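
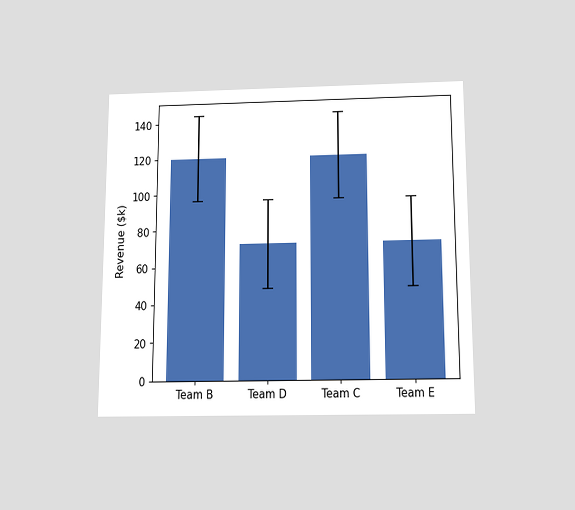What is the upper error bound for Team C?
The chart is viewed slightly from below. The Team C bar's upper whisker reaches $144k.

$144k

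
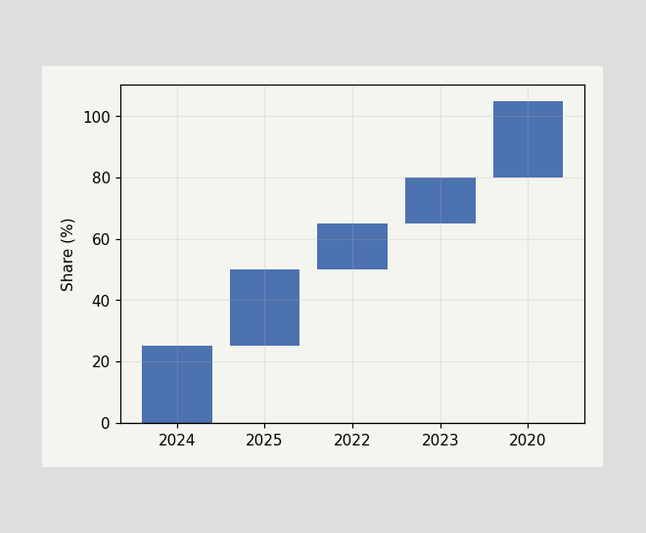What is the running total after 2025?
50%

After 2025 the running total reaches 50%.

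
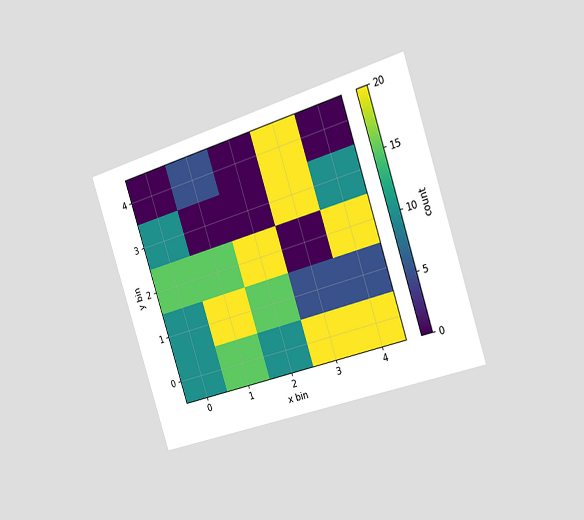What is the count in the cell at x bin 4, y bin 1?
The chart is tilted about 18° counter-clockwise and viewed slightly from the right. Matching the cell (4, 1) against the colorbar gives 5.

5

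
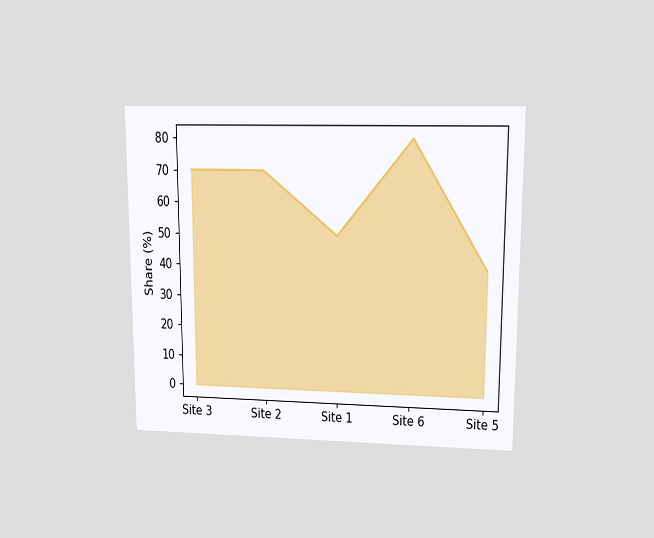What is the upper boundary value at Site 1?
The chart is viewed at a slight angle. At Site 1 the upper boundary is at 50%.

50%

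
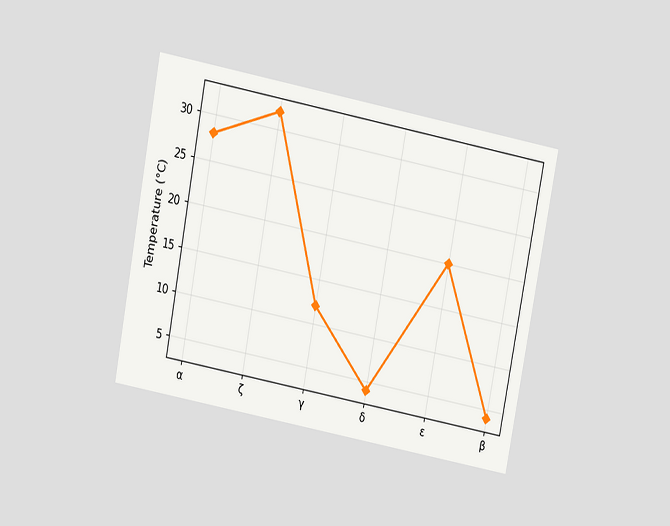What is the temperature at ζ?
The chart is tilted about 11° clockwise and viewed slightly from above. At ζ, the line is at 32°C.

32°C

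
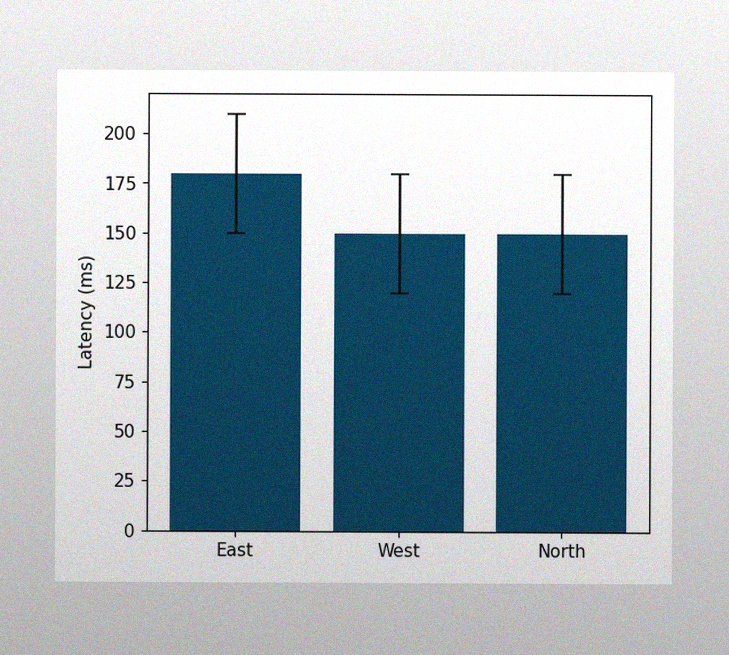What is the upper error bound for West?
180ms

The image has some photo noise and uneven lighting. The West bar's upper whisker reaches 180ms.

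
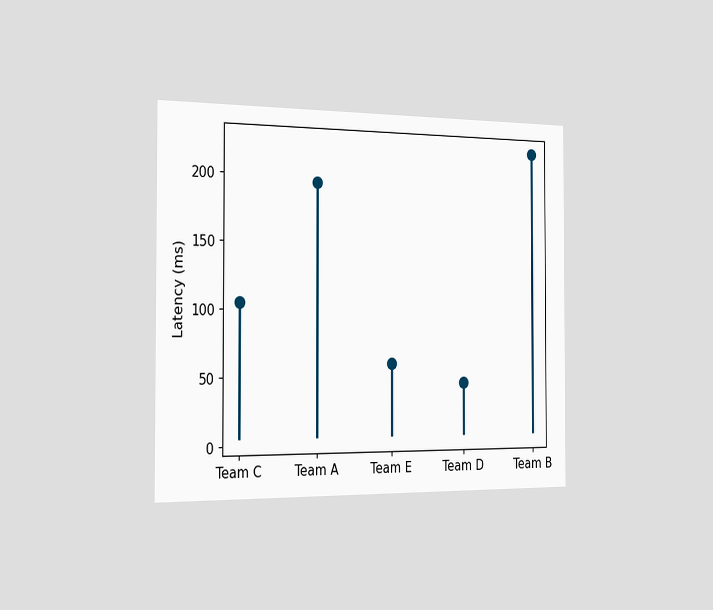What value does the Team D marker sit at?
45ms

The chart is viewed slightly from the left. The Team D marker sits at 45ms.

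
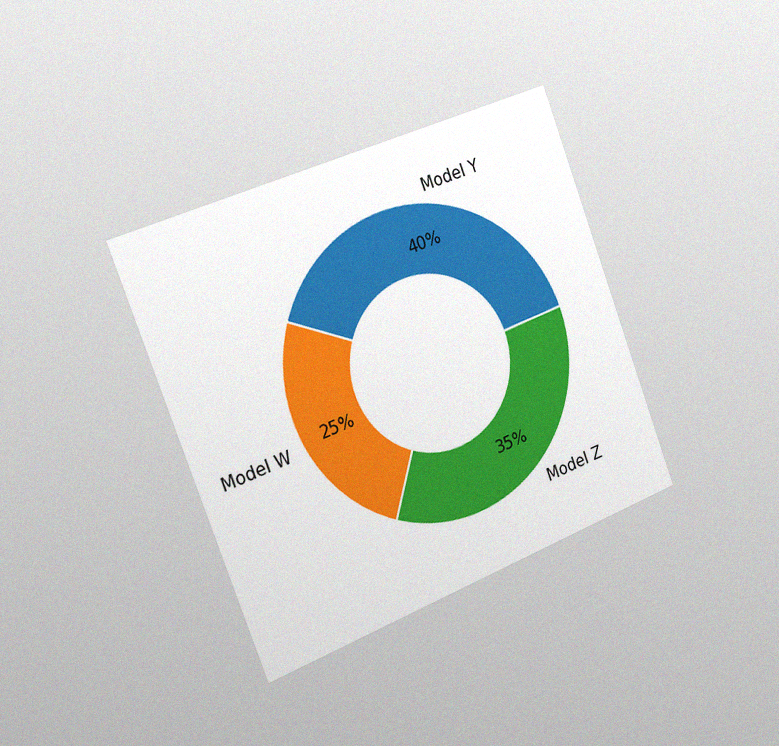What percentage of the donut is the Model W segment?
The chart is tilted about 21° counter-clockwise and viewed slightly from the left, with some photo noise. The Model W segment takes up 25% of the ring.

25%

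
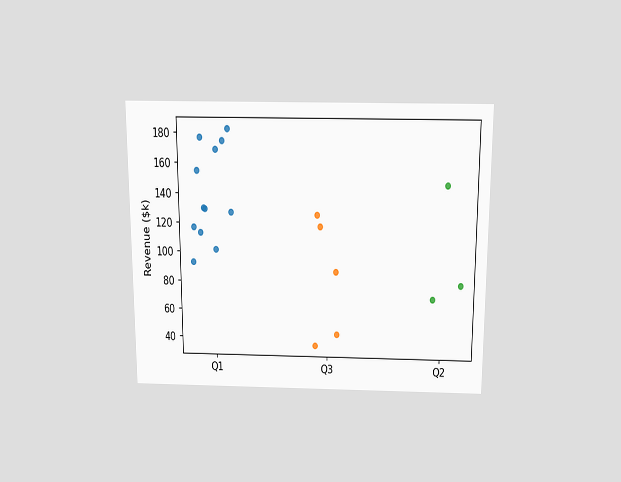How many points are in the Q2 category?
3

The chart is viewed slightly from above. Counting the markers in the Q2 column gives 3.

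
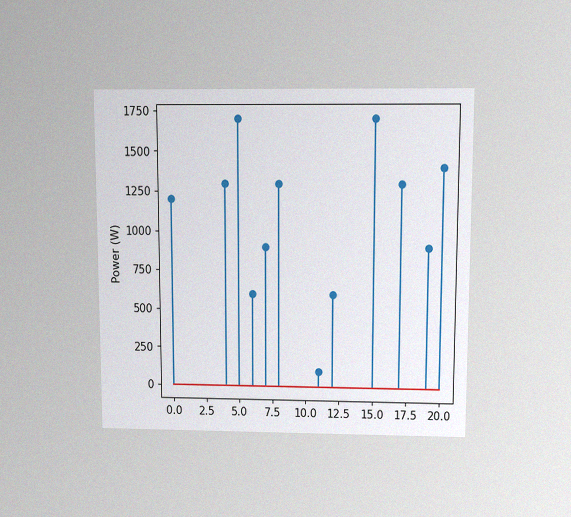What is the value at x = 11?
100W

The chart is viewed slightly from above, with some photo noise. The stem at x=11 reaches 100W.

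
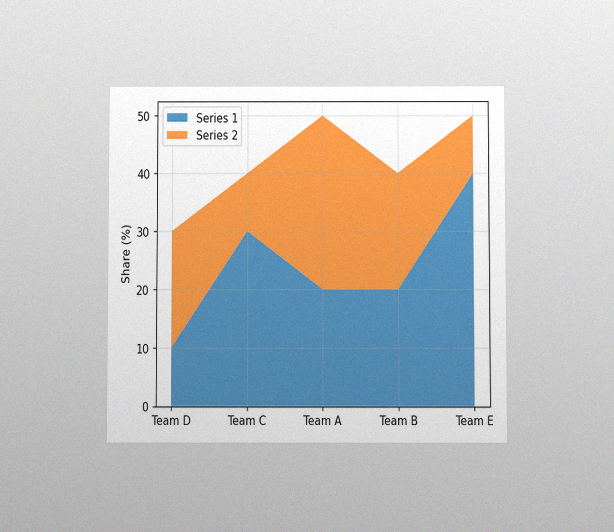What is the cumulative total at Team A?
50%

The chart is viewed at a slight angle, with some photo noise. The stacked total at Team A reaches 50%.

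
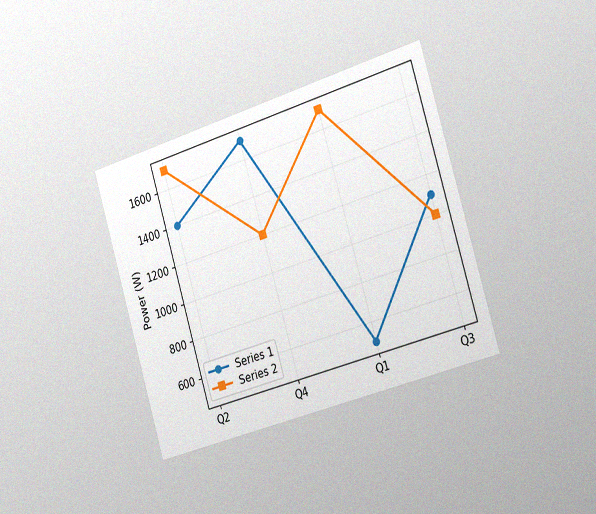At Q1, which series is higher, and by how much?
The chart is tilted about 17° counter-clockwise and viewed slightly from the right, with some photo noise. At Q1, Series 2 sits above the other line by 1200W.

Series 2, by 1200W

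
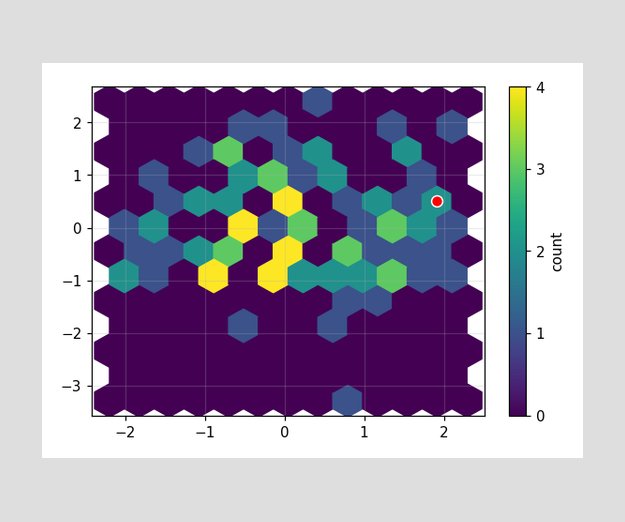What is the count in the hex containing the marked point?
The marked hex reads 2 on the colorbar.

2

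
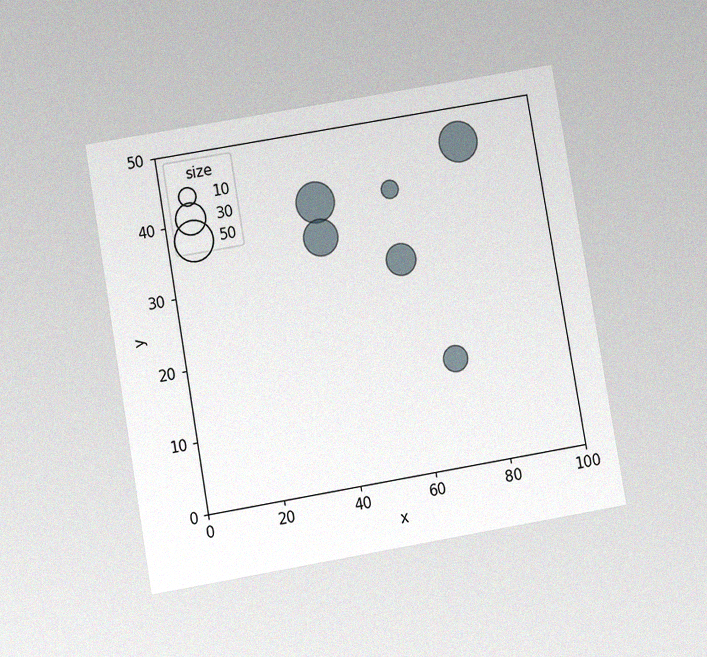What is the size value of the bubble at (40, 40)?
The chart is tilted about 10° counter-clockwise and viewed at a slight angle, with some photo noise. Matching the bubble at (40, 40) against the size legend gives 50.

50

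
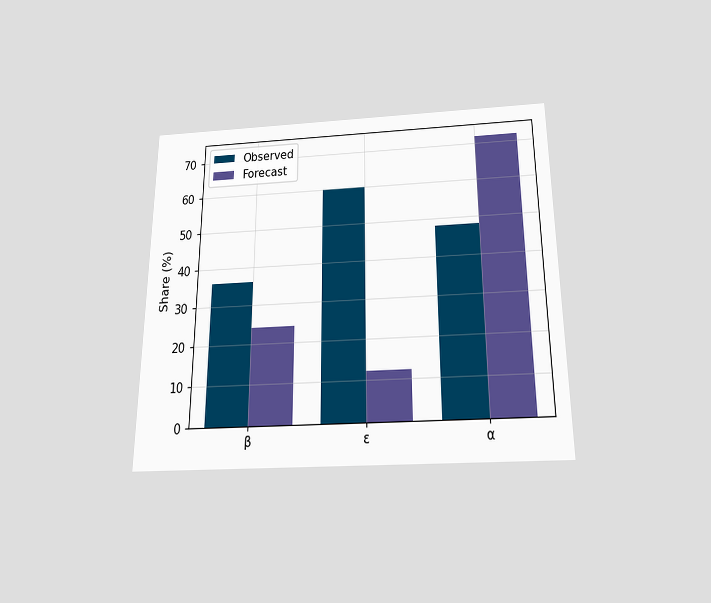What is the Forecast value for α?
The chart is viewed slightly from below. The Forecast bar at α reaches 72% on the y-axis.

72%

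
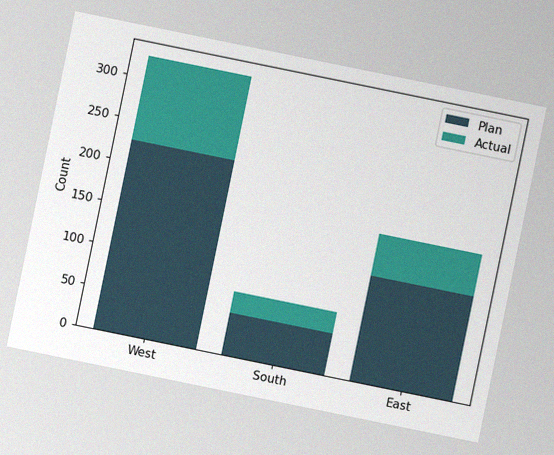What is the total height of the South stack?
75

The chart is tilted about 12° clockwise, with some photo noise. The South stack's top reaches 75 on the y-axis.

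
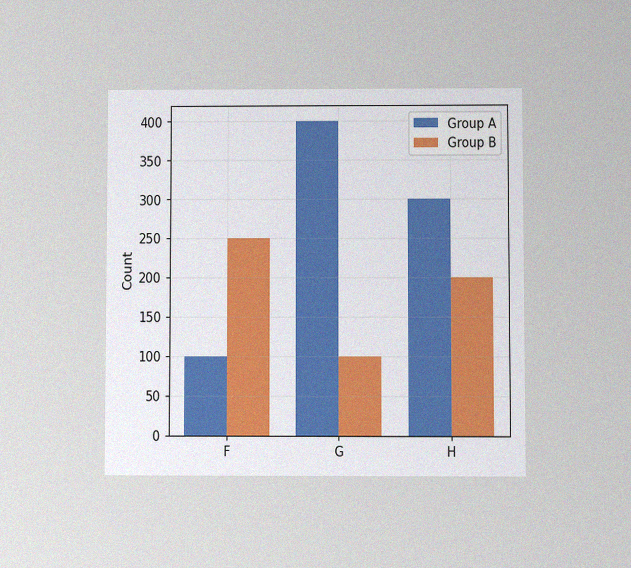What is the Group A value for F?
100

The chart is viewed at a slight angle, with some photo noise. The Group A bar at F reaches 100 on the y-axis.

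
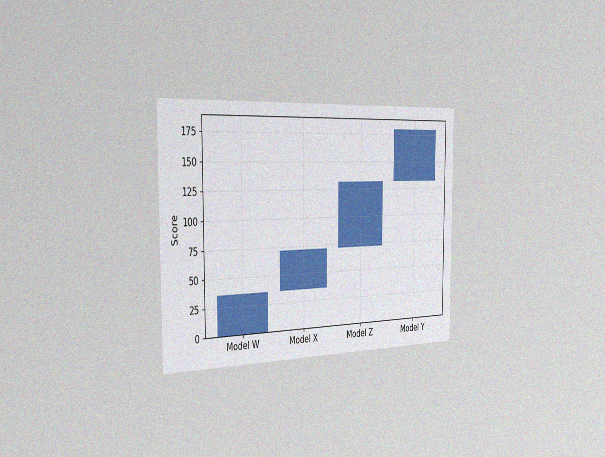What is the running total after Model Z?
132

The chart is viewed slightly from the left, with some photo noise. After Model Z the running total reaches 132.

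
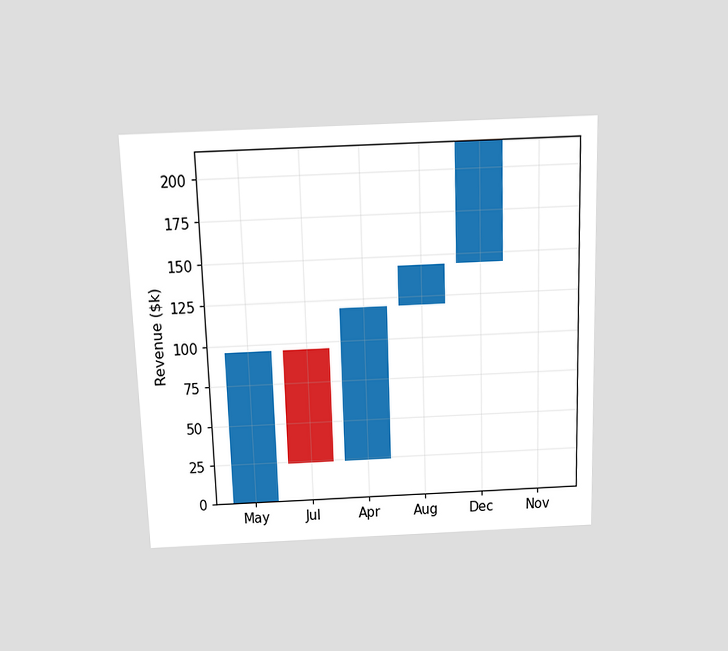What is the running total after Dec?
The chart is viewed slightly from above. After Dec the running total reaches $216k.

$216k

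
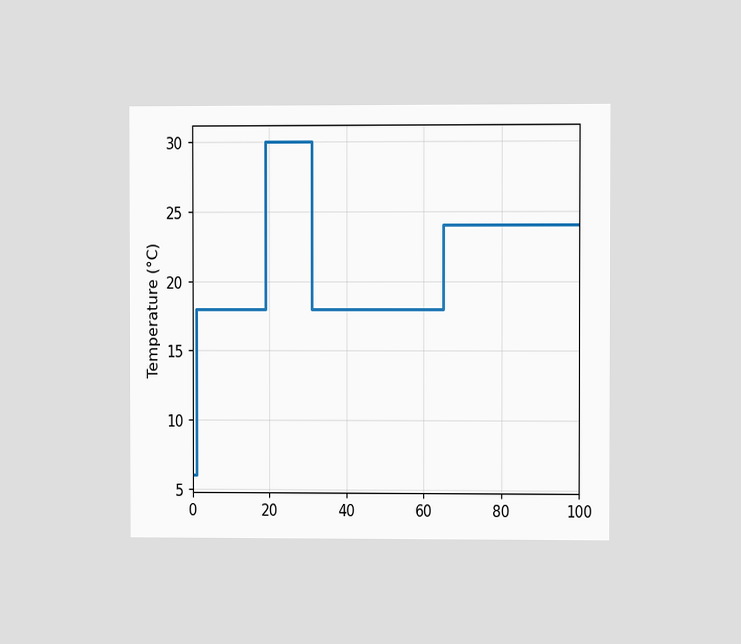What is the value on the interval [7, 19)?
The chart is viewed at a slight angle. On [7, 19) the step sits at 18°C.

18°C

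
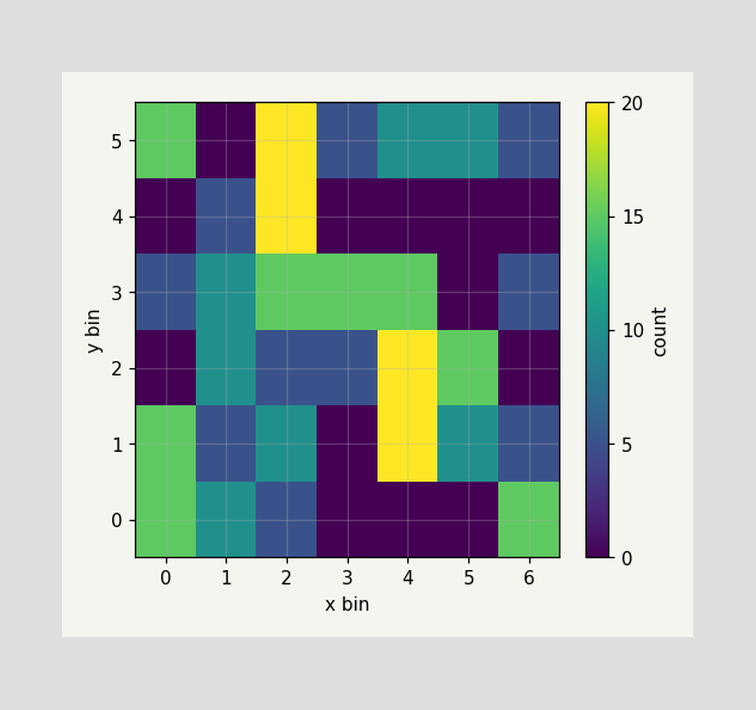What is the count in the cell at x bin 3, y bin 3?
15

Matching the cell (3, 3) against the colorbar gives 15.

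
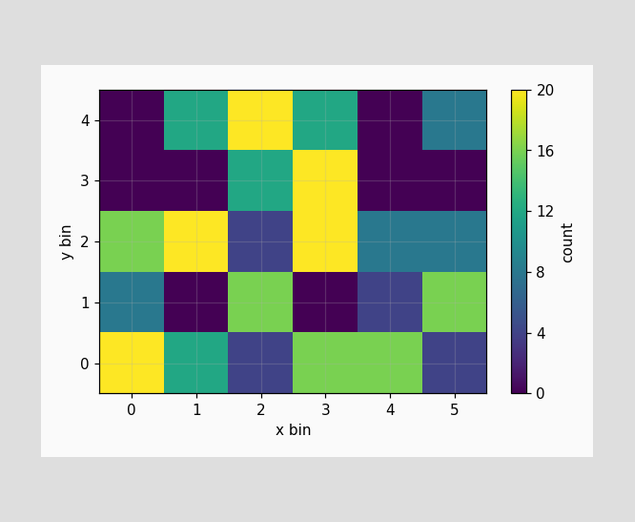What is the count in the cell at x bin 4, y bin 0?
16

Matching the cell (4, 0) against the colorbar gives 16.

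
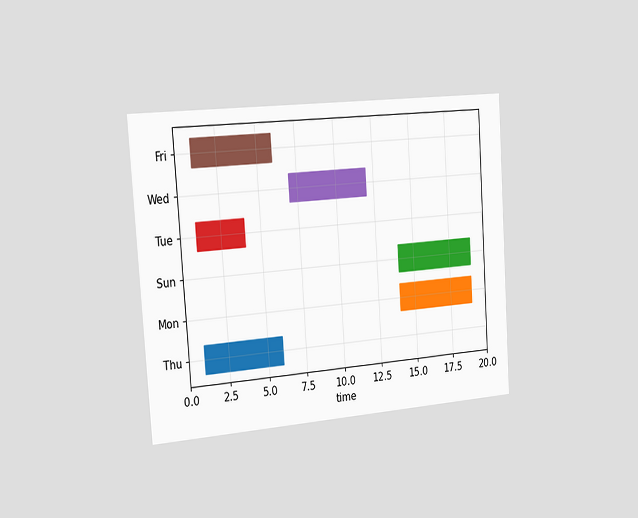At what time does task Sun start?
14

The chart is tilted about 4° counter-clockwise and viewed slightly from the left. The Sun bar begins at t=14.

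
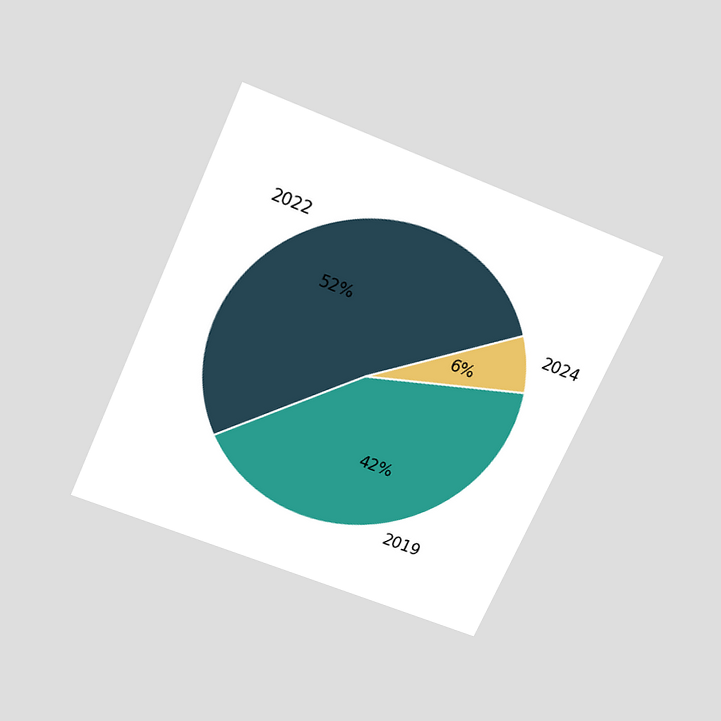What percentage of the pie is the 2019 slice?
The chart is tilted about 24° clockwise and viewed slightly from above. The 2019 slice takes up 42% of the pie.

42%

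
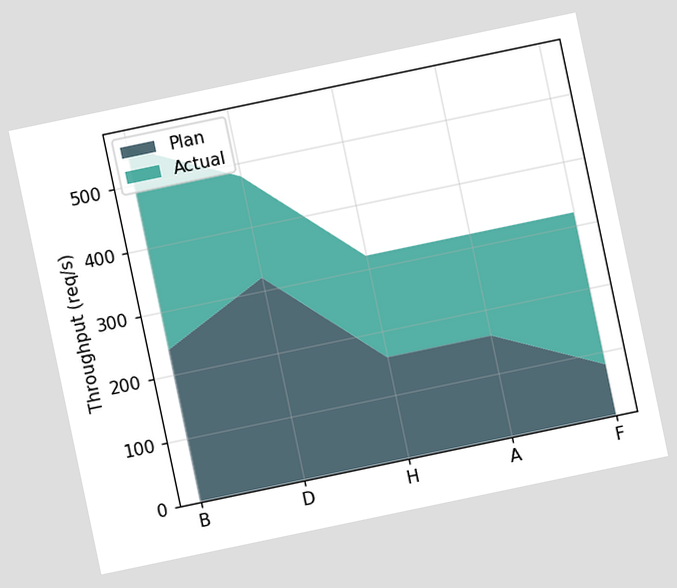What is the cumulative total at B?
The chart is tilted about 12° counter-clockwise. The stacked total at B reaches 560req/s.

560req/s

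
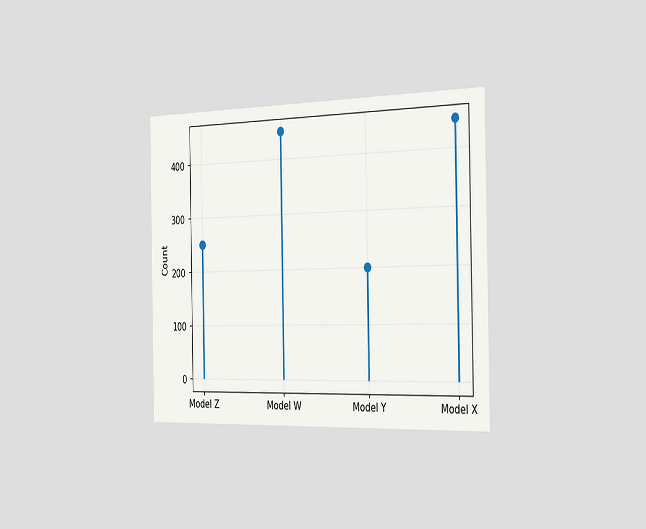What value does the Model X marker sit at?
The chart is viewed slightly from the right. The Model X marker sits at 450.

450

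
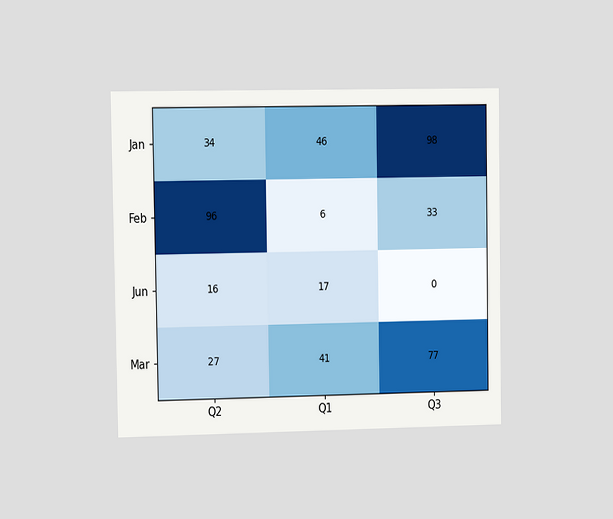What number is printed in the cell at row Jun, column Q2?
The chart is viewed at a slight angle. The (Jun, Q2) cell reads 16.

16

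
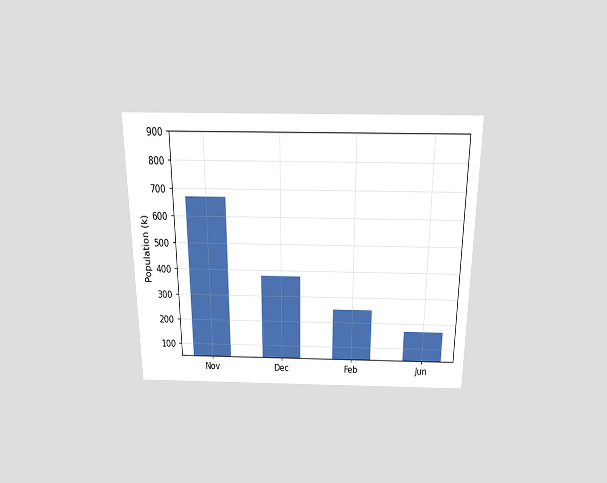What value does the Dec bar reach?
378k

The chart is viewed slightly from above. Reading along the chart's y-axis, the Dec bar reaches 378k.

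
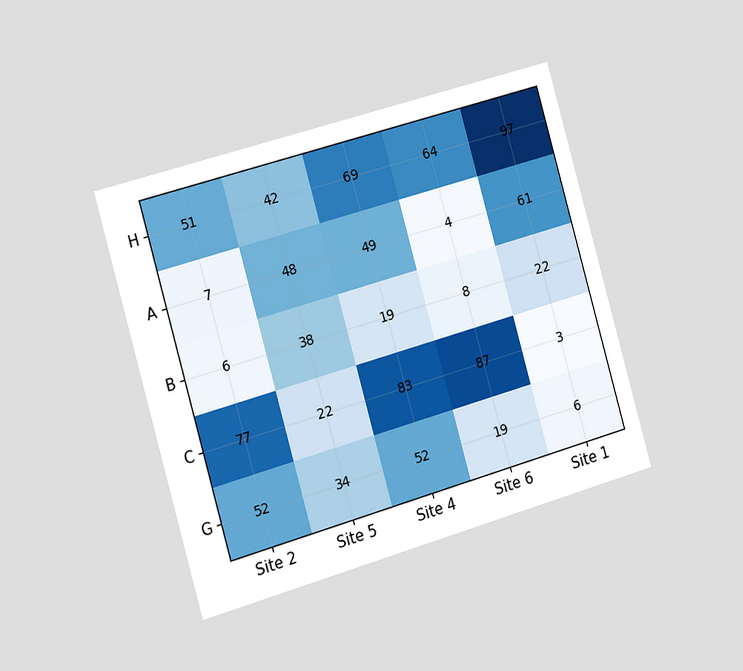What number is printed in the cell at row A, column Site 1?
The chart is tilted about 16° counter-clockwise and viewed slightly from the left. The (A, Site 1) cell reads 61.

61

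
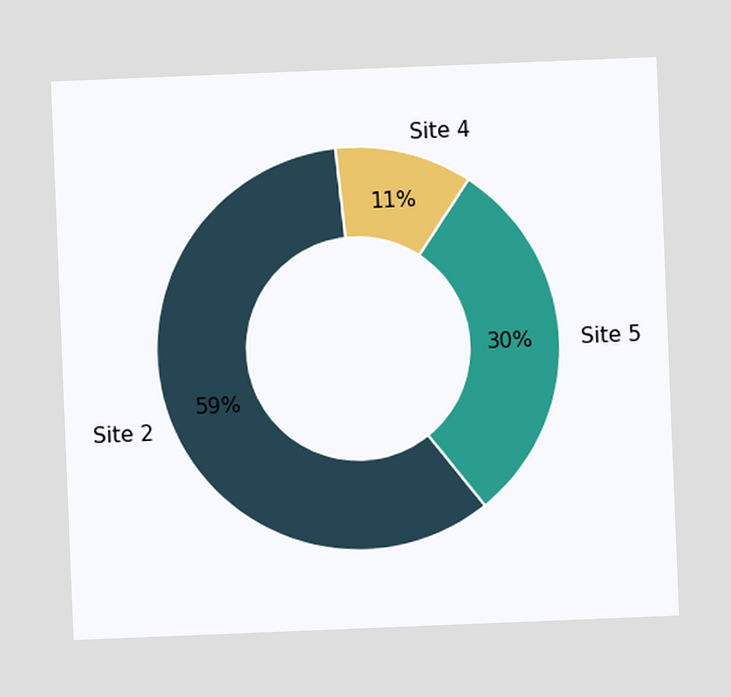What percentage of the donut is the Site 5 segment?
30%

The chart is tilted about 2° counter-clockwise. The Site 5 segment takes up 30% of the ring.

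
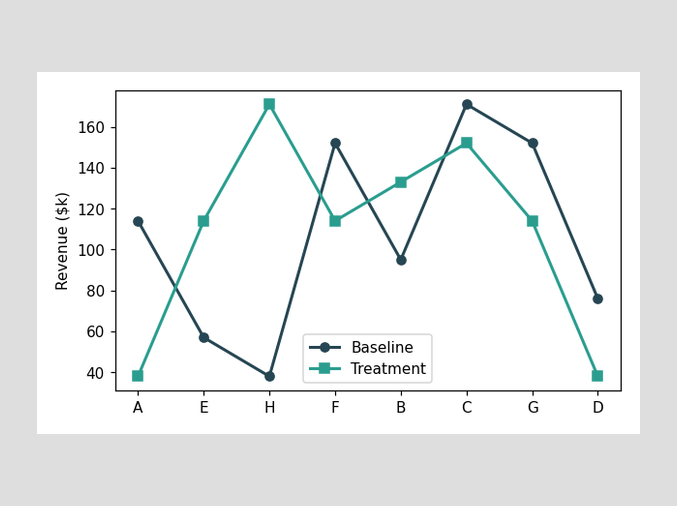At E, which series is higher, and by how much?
At E, Treatment sits above the other line by $57k.

Treatment, by $57k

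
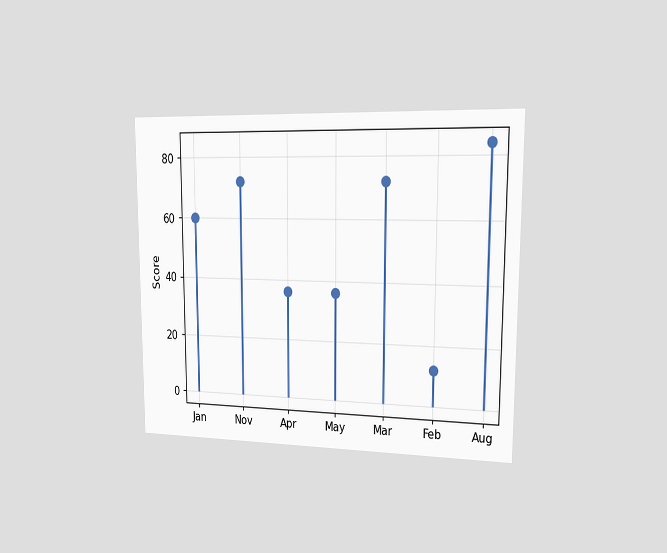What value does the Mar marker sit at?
The chart is viewed slightly from the right. The Mar marker sits at 72.

72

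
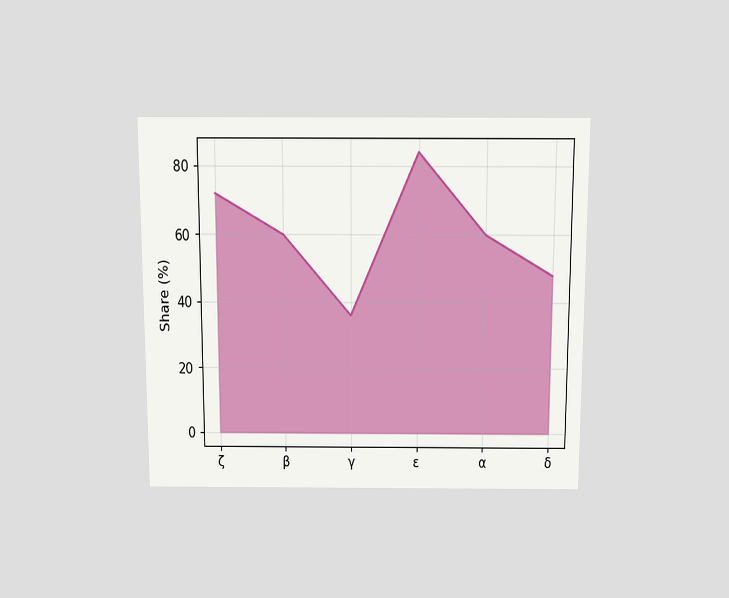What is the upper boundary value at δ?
The chart is viewed slightly from above. At δ the upper boundary is at 48%.

48%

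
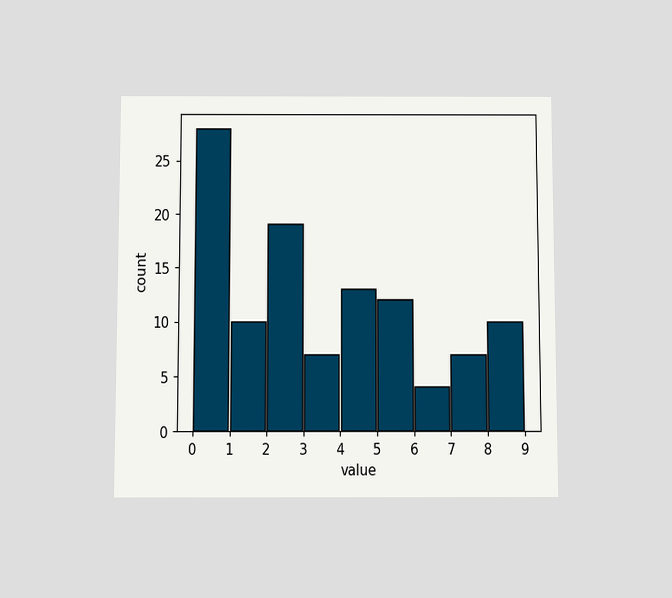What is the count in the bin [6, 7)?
4

The chart is viewed at a slight angle. The [6, 7) bin has height 4.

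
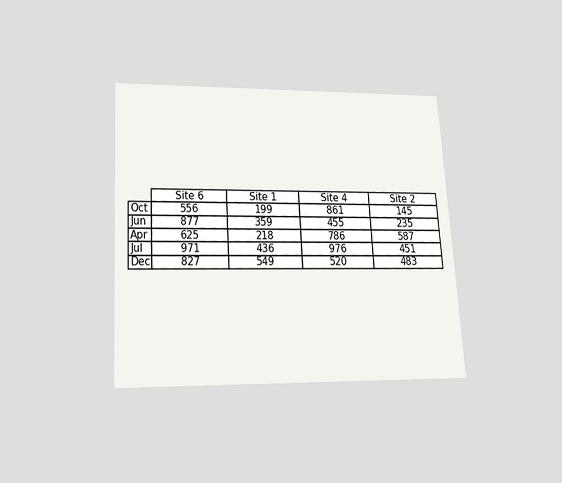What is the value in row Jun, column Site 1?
The chart is tilted about 3° counter-clockwise and viewed slightly from below. The (Jun, Site 1) cell reads 359.

359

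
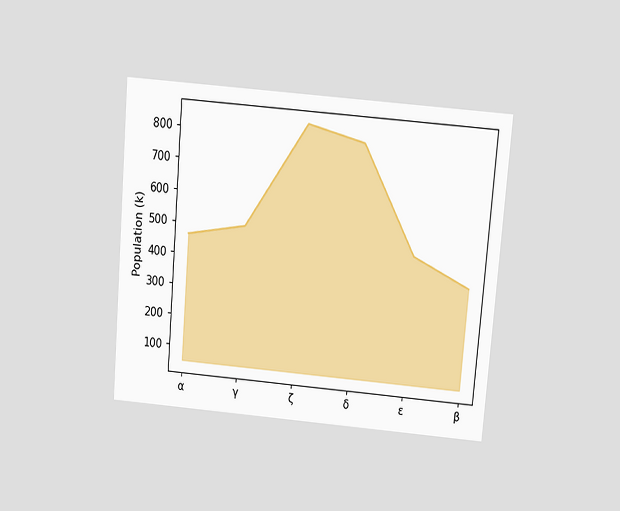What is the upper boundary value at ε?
The chart is tilted about 5° clockwise and viewed at a slight angle. At ε the upper boundary is at 462k.

462k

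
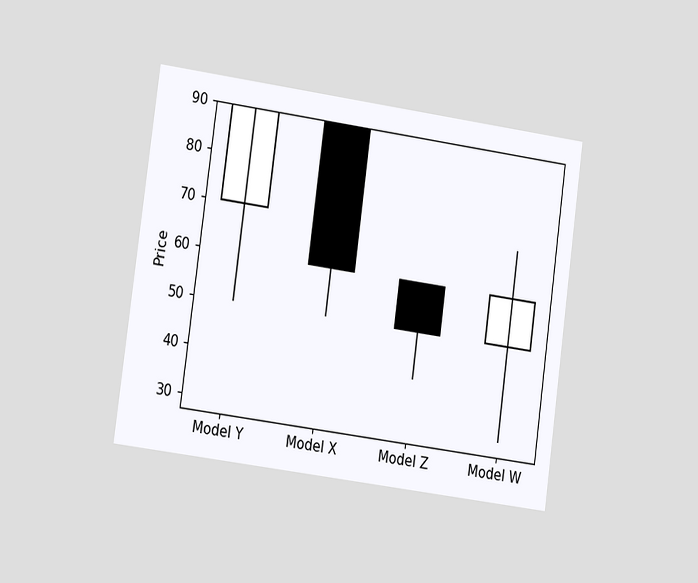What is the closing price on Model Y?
90

The chart is tilted about 8° clockwise and viewed slightly from the left. The Model Y candle closes at 90.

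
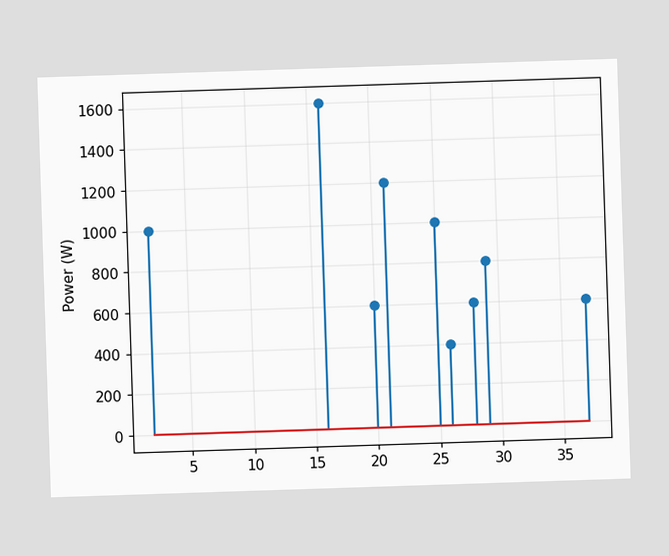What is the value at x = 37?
The stem at x=37 reaches 600W.

600W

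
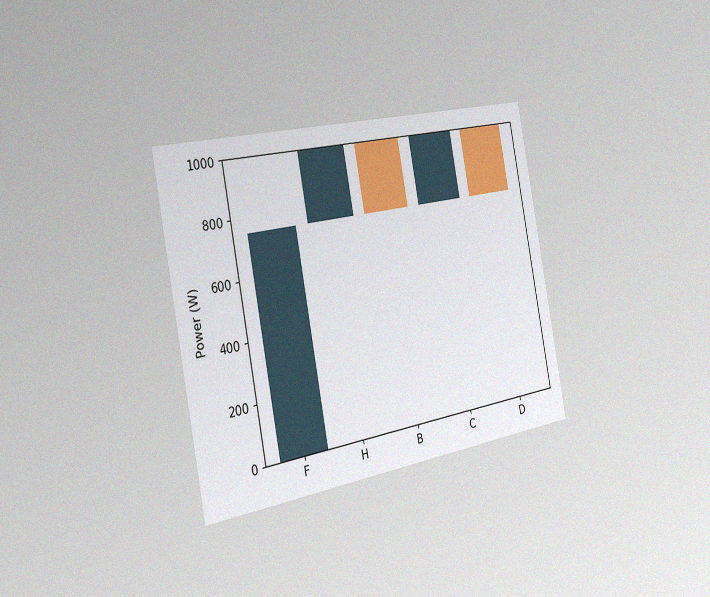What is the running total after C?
The chart is tilted about 11° counter-clockwise and viewed slightly from the left, with some photo noise. After C the running total reaches 1000W.

1000W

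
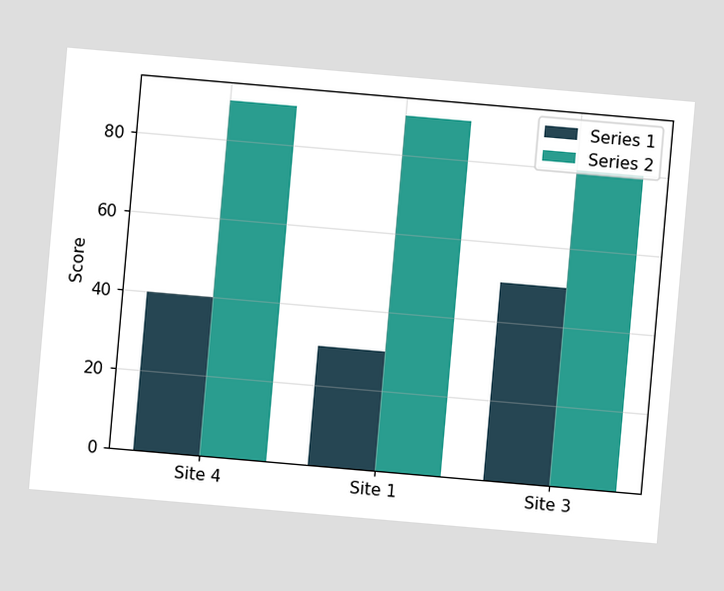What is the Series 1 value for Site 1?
30

The chart is tilted about 5° clockwise. The Series 1 bar at Site 1 reaches 30 on the y-axis.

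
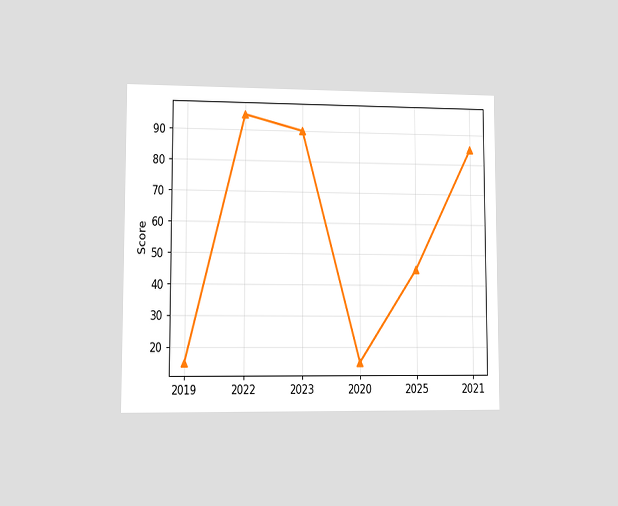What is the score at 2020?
The chart is viewed at a slight angle. At 2020, the line is at 15.

15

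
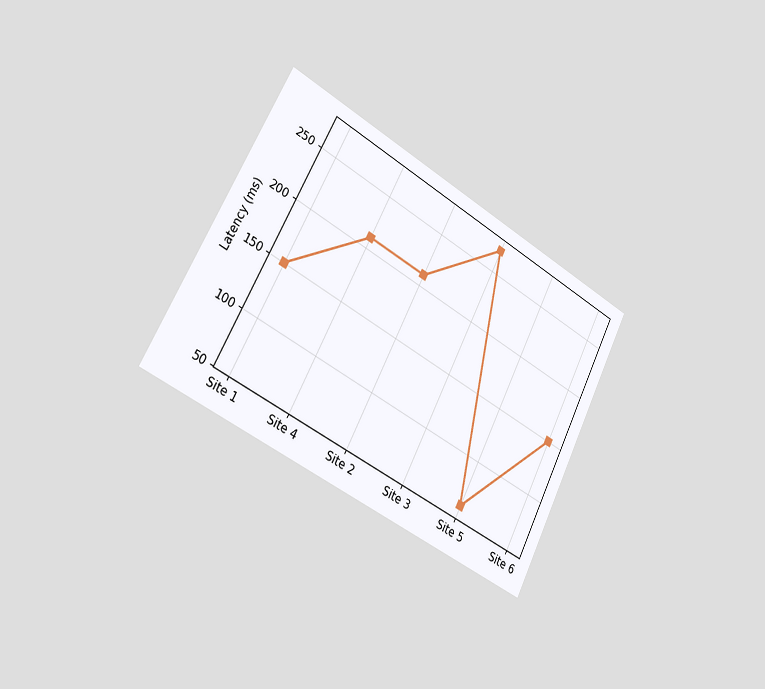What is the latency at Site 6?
150ms

The chart is tilted about 27° clockwise and viewed slightly from the left. At Site 6, the line is at 150ms.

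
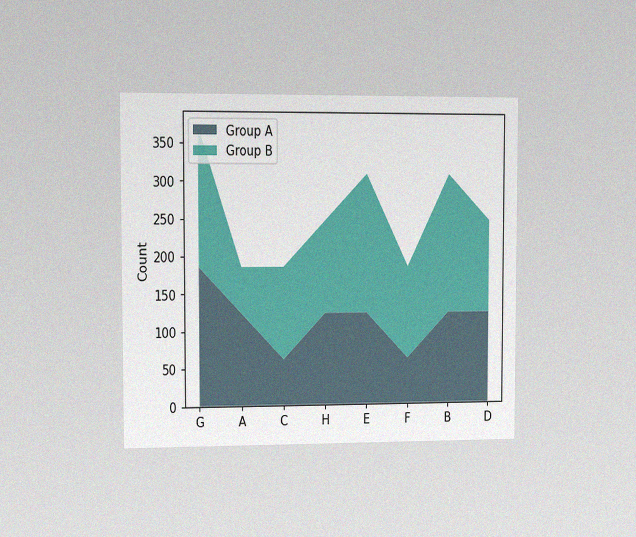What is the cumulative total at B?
310

The chart is viewed slightly from the left, with some photo noise. The stacked total at B reaches 310.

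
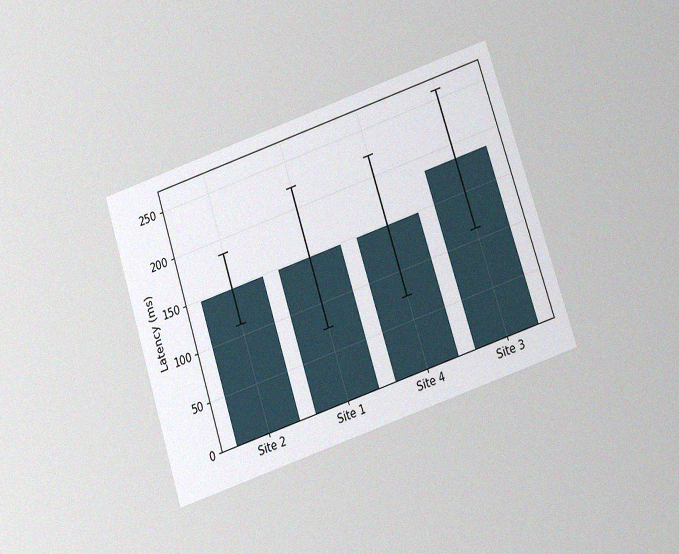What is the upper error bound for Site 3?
259ms

The chart is tilted about 18° counter-clockwise and viewed slightly from below, with some photo noise. The Site 3 bar's upper whisker reaches 259ms.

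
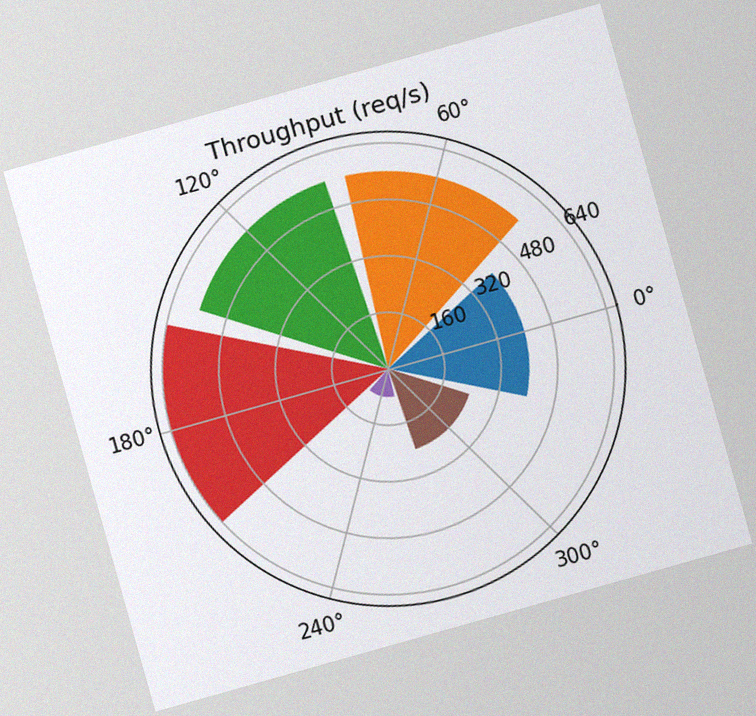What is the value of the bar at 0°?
The chart is tilted about 16° counter-clockwise, with some photo noise. The bar at 0° reaches 400req/s on the radial axis.

400req/s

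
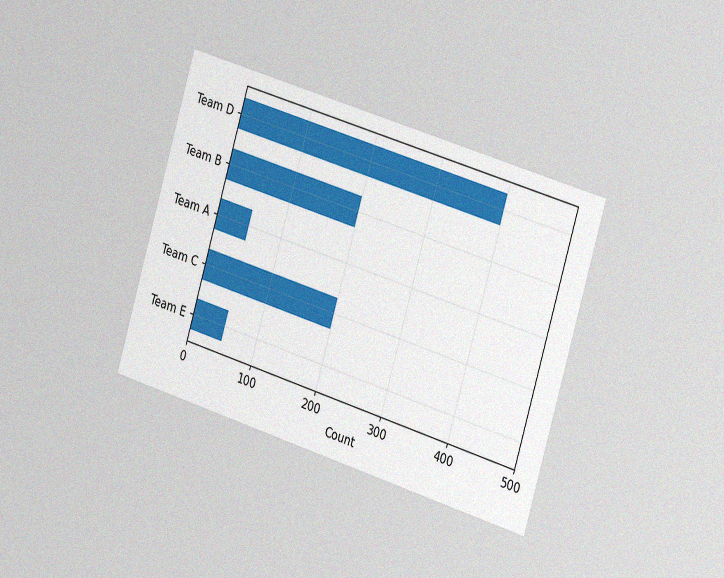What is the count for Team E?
The chart is tilted about 17° clockwise and viewed slightly from the right, with some photo noise. Reading along the chart's x-axis, the Team E bar reaches 50.

50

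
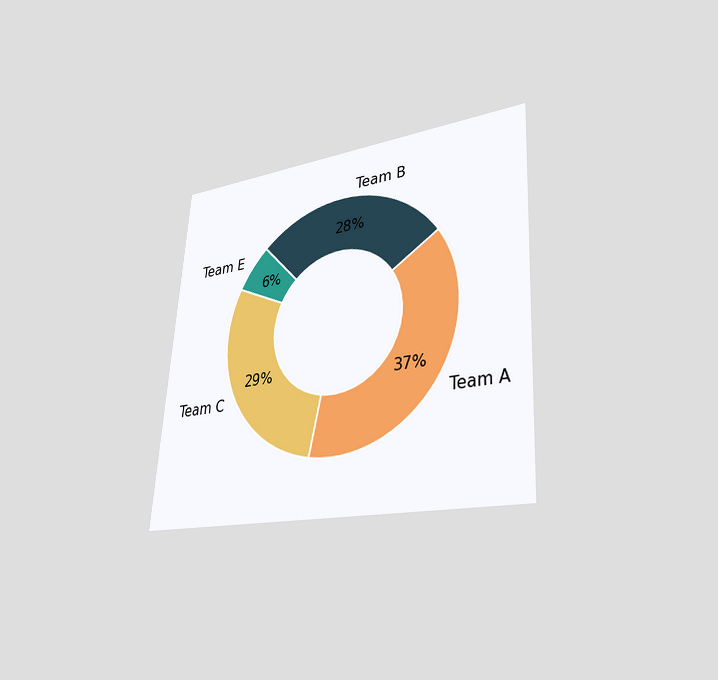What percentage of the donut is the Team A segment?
37%

The chart is tilted about 4° clockwise and viewed at a slight angle. The Team A segment takes up 37% of the ring.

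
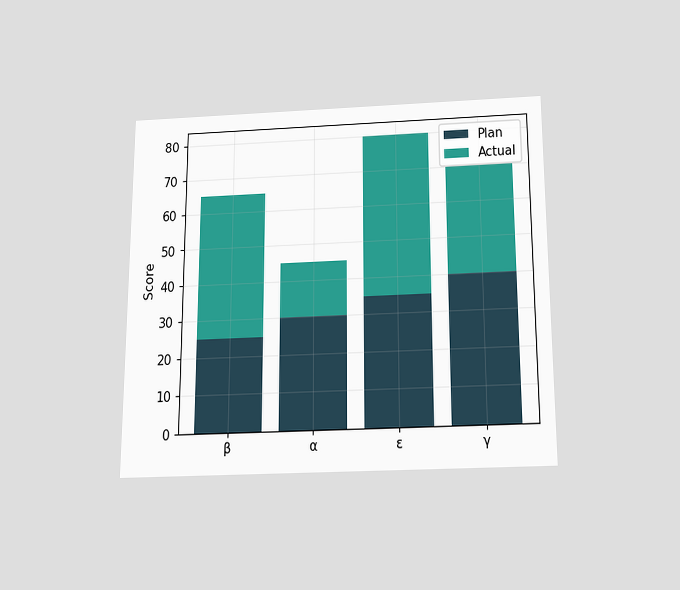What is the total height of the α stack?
The chart is viewed slightly from below. The α stack's top reaches 45 on the y-axis.

45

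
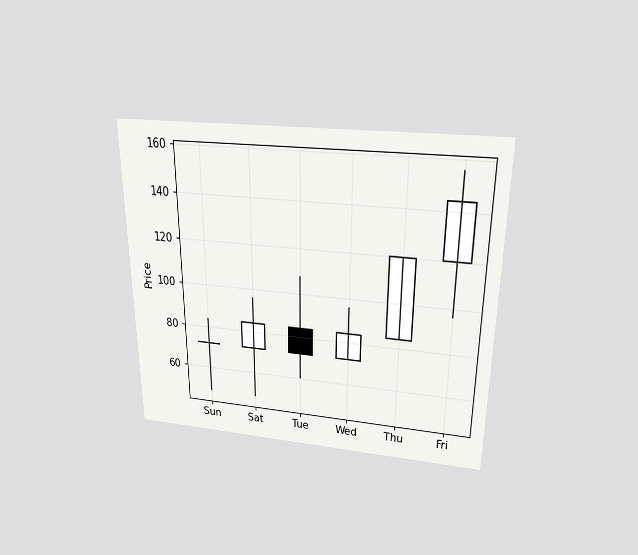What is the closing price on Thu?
120

The chart is viewed slightly from above. The Thu candle closes at 120.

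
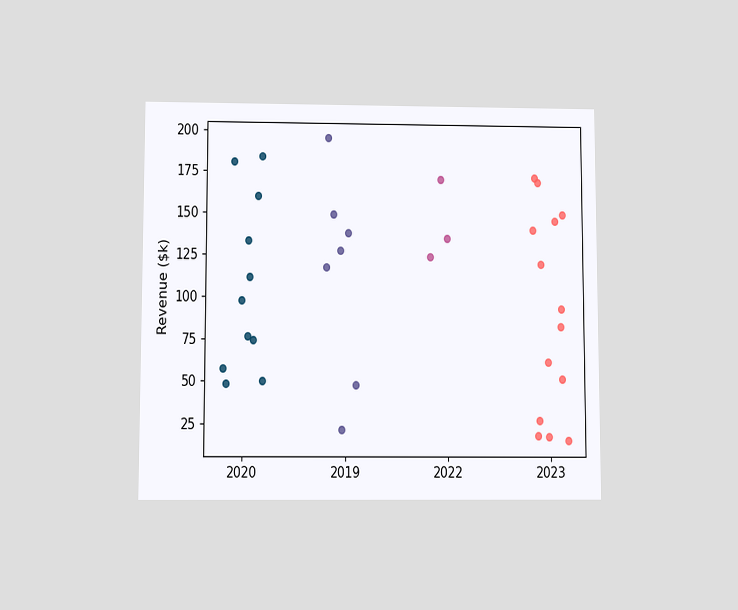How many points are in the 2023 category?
14

The chart is viewed slightly from below. Counting the markers in the 2023 column gives 14.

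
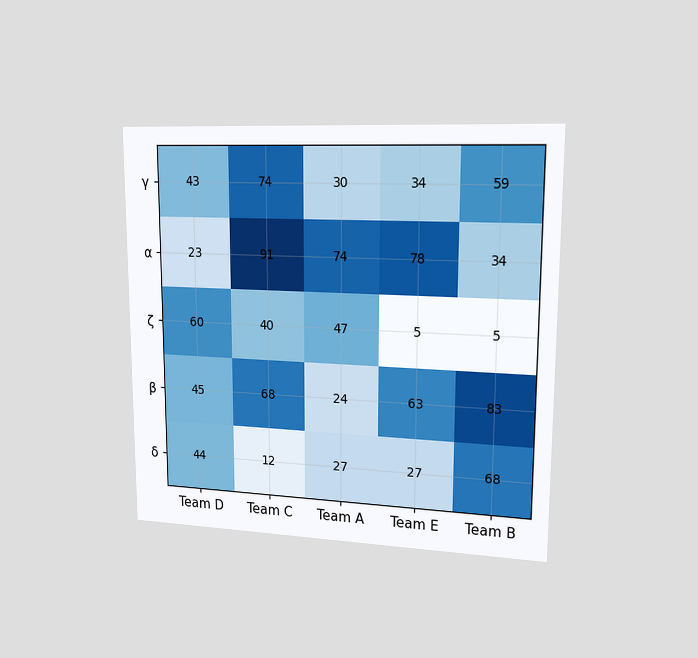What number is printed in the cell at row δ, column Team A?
27

The chart is viewed slightly from the right. The (δ, Team A) cell reads 27.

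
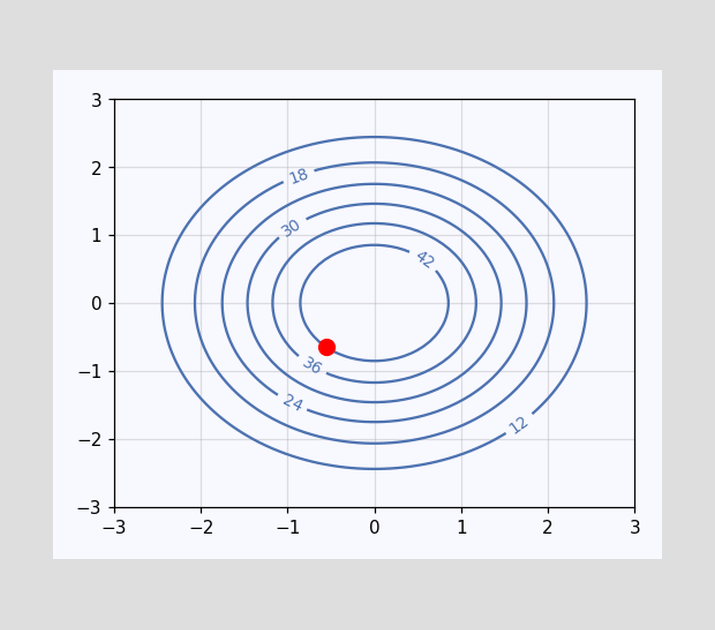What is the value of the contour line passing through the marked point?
The marked point sits on the contour labelled 42.

42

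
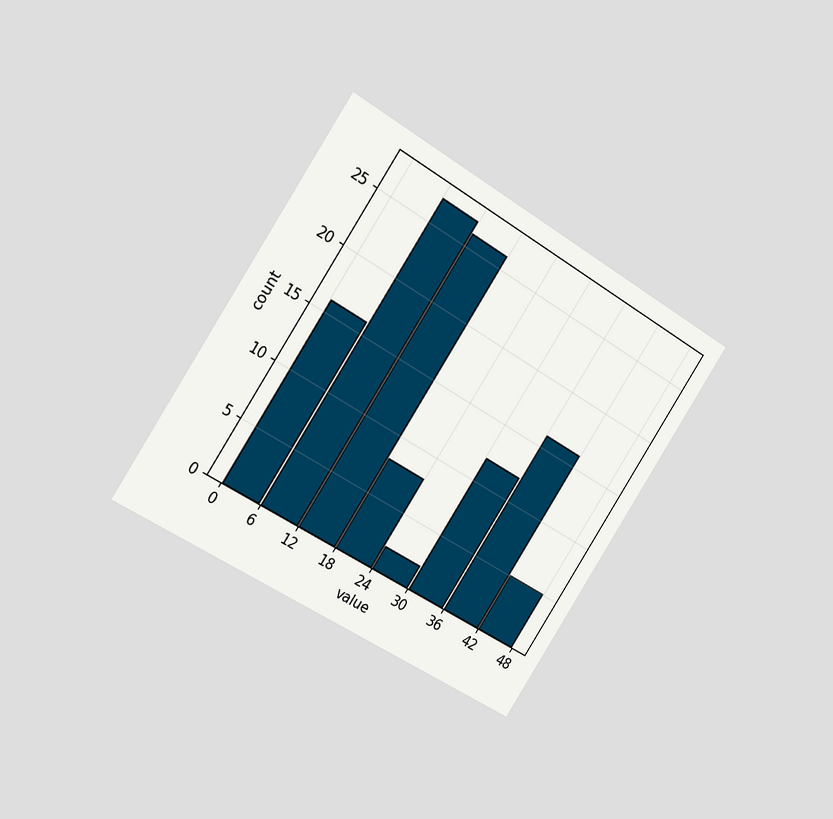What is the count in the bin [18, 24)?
The chart is tilted about 33° clockwise and viewed slightly from the left. The [18, 24) bin has height 8.

8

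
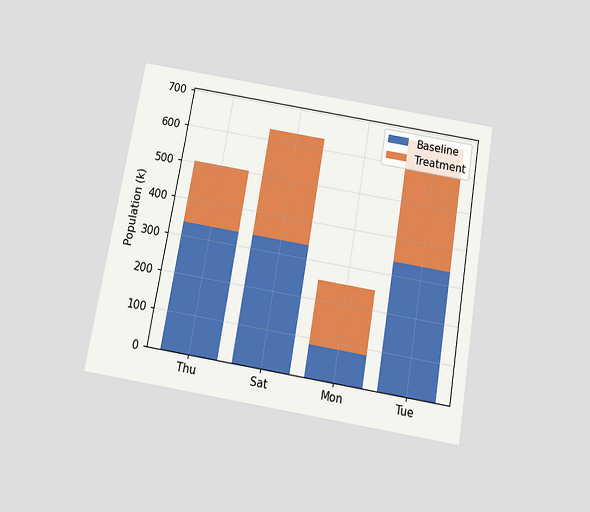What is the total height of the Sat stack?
630k

The chart is tilted about 10° clockwise and viewed slightly from below. The Sat stack's top reaches 630k on the y-axis.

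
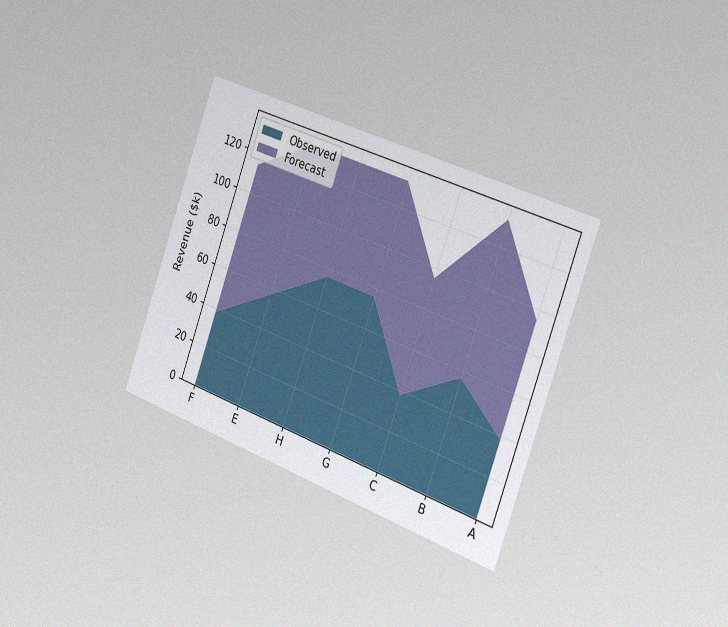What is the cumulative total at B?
The chart is tilted about 20° clockwise and viewed slightly from the right, with some photo noise. The stacked total at B reaches $133k.

$133k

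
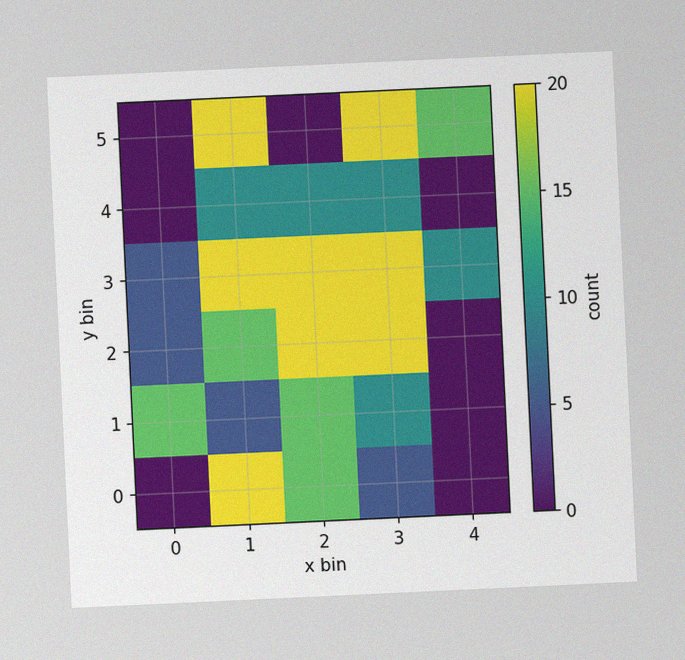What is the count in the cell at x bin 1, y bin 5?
The chart is tilted about 3° counter-clockwise, with some photo noise. Matching the cell (1, 5) against the colorbar gives 20.

20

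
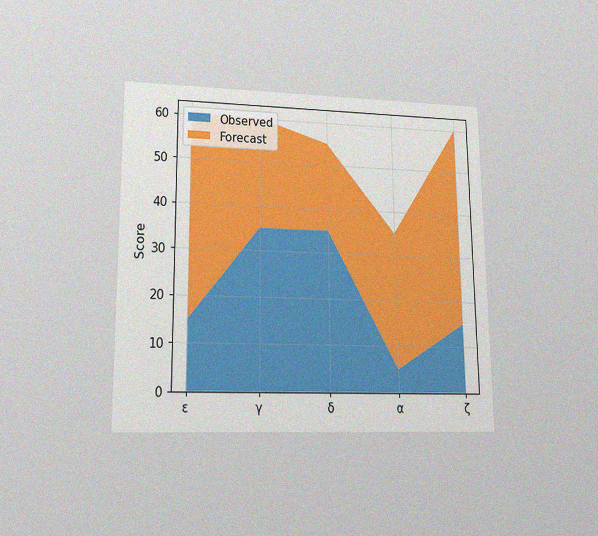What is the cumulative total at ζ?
The chart is viewed at a slight angle, with some photo noise. The stacked total at ζ reaches 60.

60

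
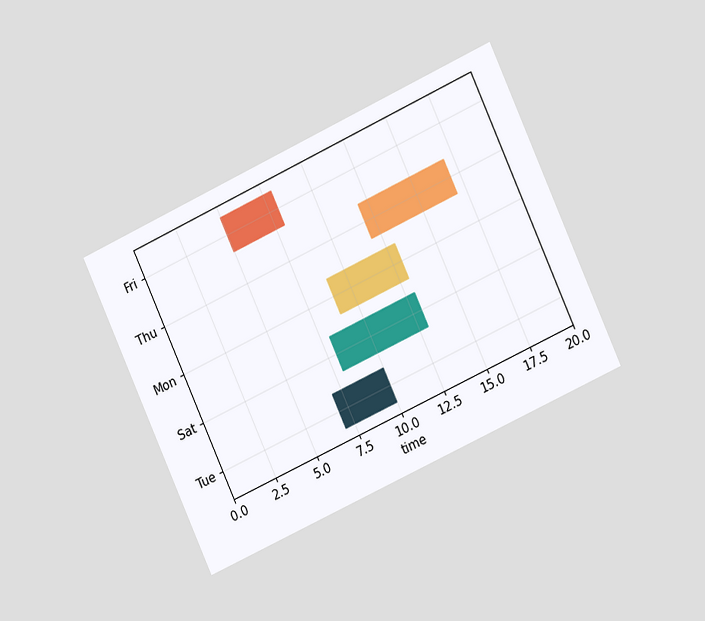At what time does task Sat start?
The chart is tilted about 25° counter-clockwise and viewed at a slight angle. The Sat bar begins at t=8.

8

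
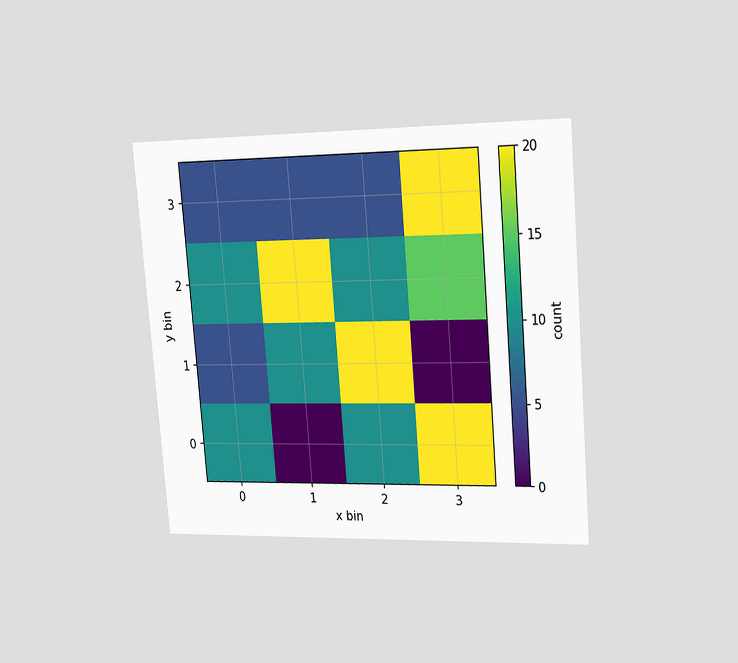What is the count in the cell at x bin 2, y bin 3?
5

The chart is tilted about 5° counter-clockwise and viewed slightly from the right. Matching the cell (2, 3) against the colorbar gives 5.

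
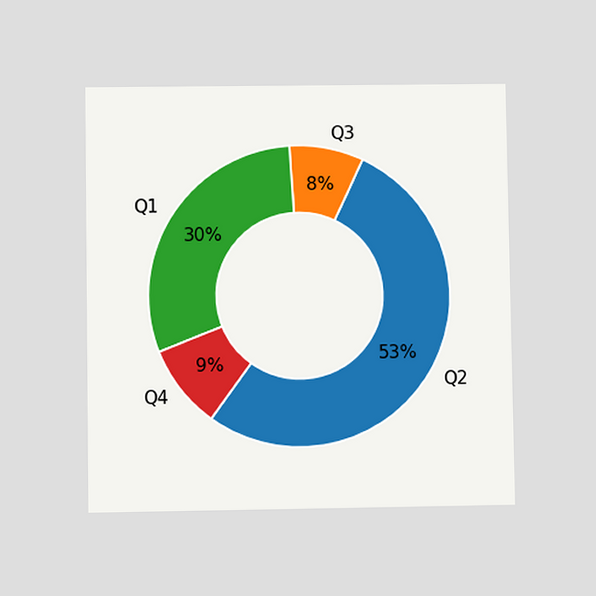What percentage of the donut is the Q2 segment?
The chart is viewed at a slight angle. The Q2 segment takes up 53% of the ring.

53%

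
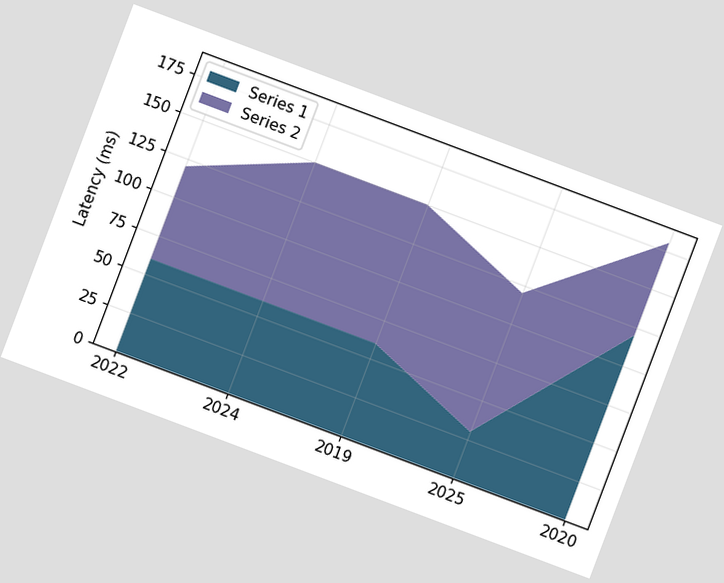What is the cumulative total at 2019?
The chart is tilted about 21° clockwise. The stacked total at 2019 reaches 150ms.

150ms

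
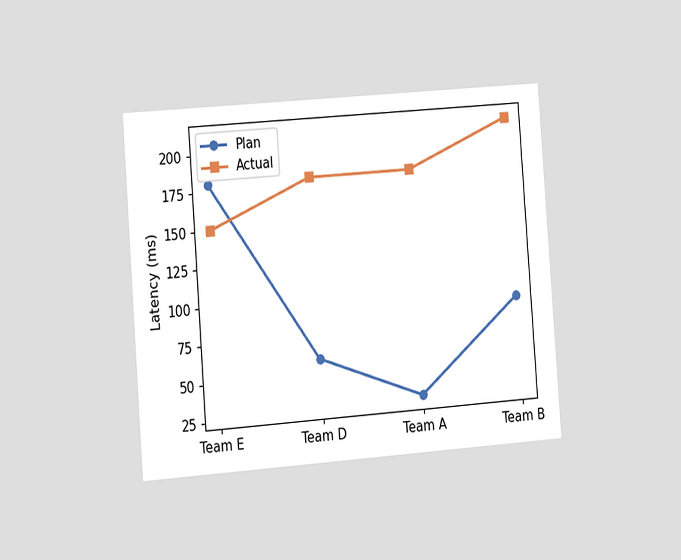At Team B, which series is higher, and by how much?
The chart is tilted about 4° counter-clockwise and viewed slightly from the left. At Team B, Actual sits above the other line by 120ms.

Actual, by 120ms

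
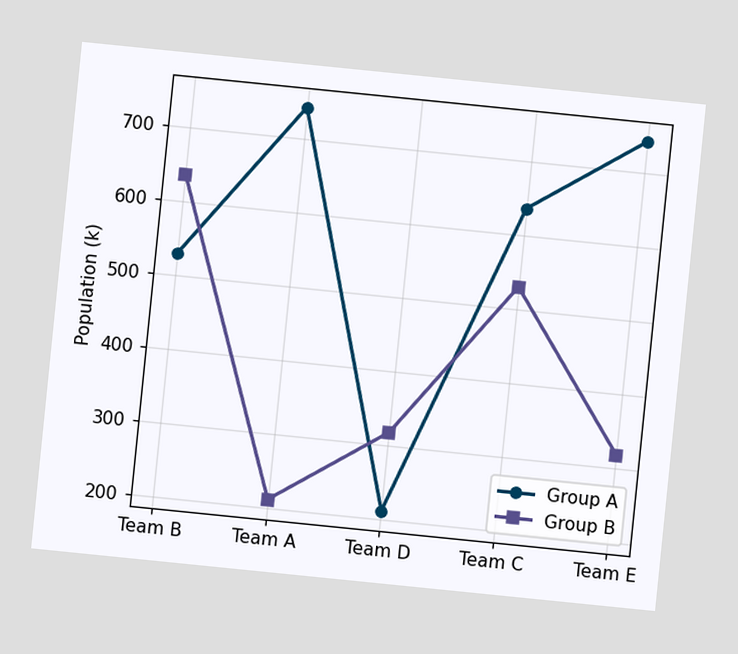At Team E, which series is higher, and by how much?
The chart is tilted about 6° clockwise. At Team E, Group A sits above the other line by 424k.

Group A, by 424k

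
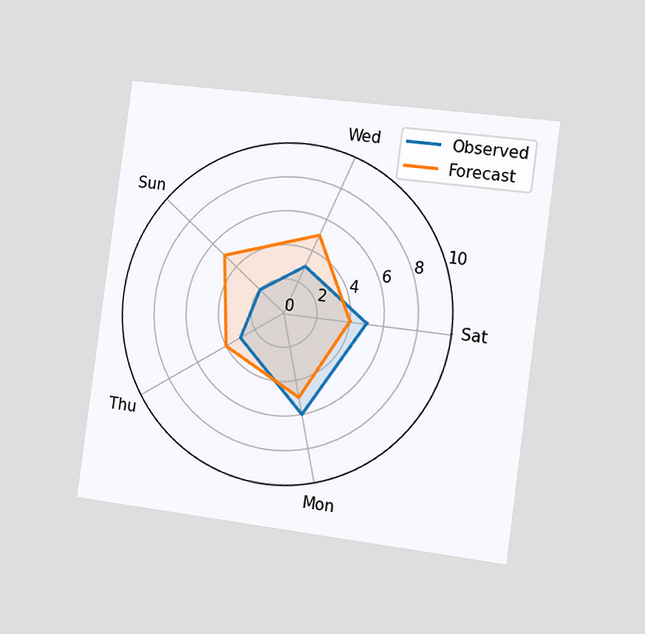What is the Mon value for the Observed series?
6

The chart is tilted about 8° clockwise and viewed slightly from the right. On the Mon axis, Observed reaches 6.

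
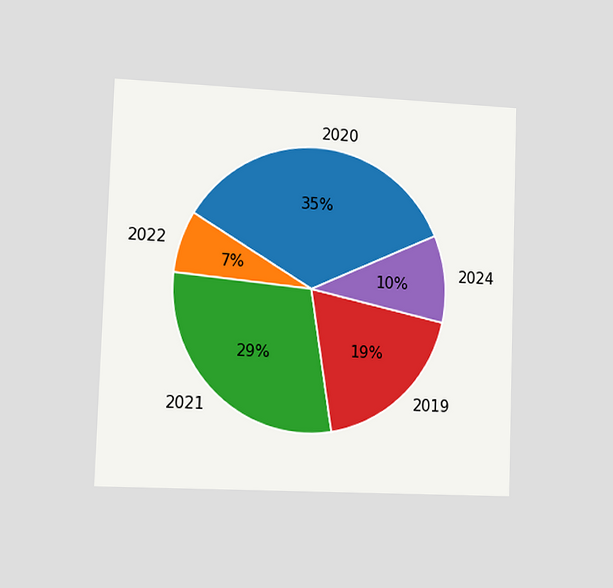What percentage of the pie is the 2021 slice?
29%

The chart is tilted about 2° clockwise and viewed slightly from the left. The 2021 slice takes up 29% of the pie.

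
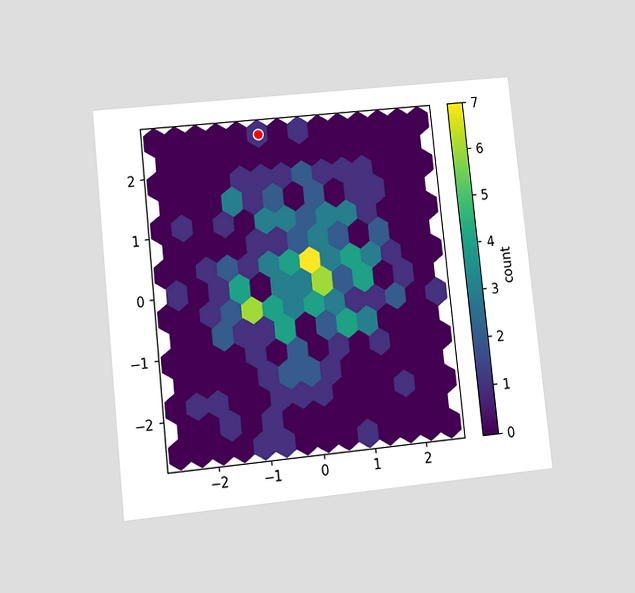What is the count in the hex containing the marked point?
The chart is tilted about 6° counter-clockwise and viewed at a slight angle. The marked hex reads 1 on the colorbar.

1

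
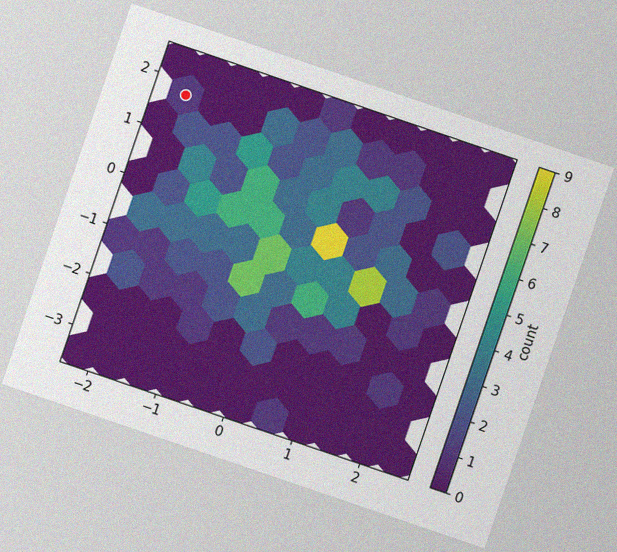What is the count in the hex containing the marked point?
The chart is tilted about 19° clockwise, with some photo noise. The marked hex reads 1 on the colorbar.

1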